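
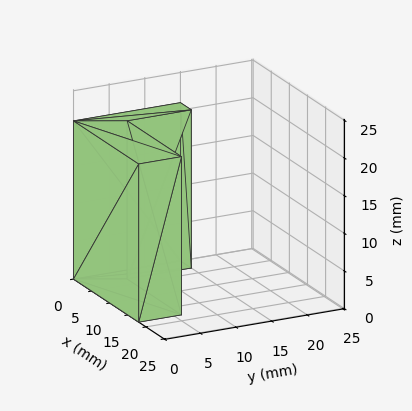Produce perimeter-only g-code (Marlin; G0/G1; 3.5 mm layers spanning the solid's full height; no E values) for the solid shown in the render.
Reading the render: the shape is an L-shaped prism: outer 18 × 15 mm, arm thicknesses ≈ 6 mm (horizontal) and 3 mm (vertical), extruded 21 mm in z (dimensions read to the nearest mm from the axis ticks). For the g-code, the solid's height is divided into equal slices at the stated Δz and each level perimeter traced with G1 moves after a G0 lift.

; perimeter-only toolpath
G21 ; units = mm
G90 ; absolute positioning
G28 ; home
; layer 1
G0 Z3.5
G0 X0.0 Y0.0
G1 X18.0 Y0.0
G1 X18.0 Y6.0
G1 X3.0 Y6.0
G1 X3.0 Y15.0
G1 X0.0 Y15.0
G1 X0.0 Y0.0
; layer 2
G0 Z7.0
G0 X0.0 Y0.0
G1 X18.0 Y0.0
G1 X18.0 Y6.0
G1 X3.0 Y6.0
G1 X3.0 Y15.0
G1 X0.0 Y15.0
G1 X0.0 Y0.0
; layer 3
G0 Z10.5
G0 X0.0 Y0.0
G1 X18.0 Y0.0
G1 X18.0 Y6.0
G1 X3.0 Y6.0
G1 X3.0 Y15.0
G1 X0.0 Y15.0
G1 X0.0 Y0.0
; layer 4
G0 Z14.0
G0 X0.0 Y0.0
G1 X18.0 Y0.0
G1 X18.0 Y6.0
G1 X3.0 Y6.0
G1 X3.0 Y15.0
G1 X0.0 Y15.0
G1 X0.0 Y0.0
; layer 5
G0 Z17.5
G0 X0.0 Y0.0
G1 X18.0 Y0.0
G1 X18.0 Y6.0
G1 X3.0 Y6.0
G1 X3.0 Y15.0
G1 X0.0 Y15.0
G1 X0.0 Y0.0
; layer 6
G0 Z21.0
G0 X0.0 Y0.0
G1 X18.0 Y0.0
G1 X18.0 Y6.0
G1 X3.0 Y6.0
G1 X3.0 Y15.0
G1 X0.0 Y15.0
G1 X0.0 Y0.0
M2 ; end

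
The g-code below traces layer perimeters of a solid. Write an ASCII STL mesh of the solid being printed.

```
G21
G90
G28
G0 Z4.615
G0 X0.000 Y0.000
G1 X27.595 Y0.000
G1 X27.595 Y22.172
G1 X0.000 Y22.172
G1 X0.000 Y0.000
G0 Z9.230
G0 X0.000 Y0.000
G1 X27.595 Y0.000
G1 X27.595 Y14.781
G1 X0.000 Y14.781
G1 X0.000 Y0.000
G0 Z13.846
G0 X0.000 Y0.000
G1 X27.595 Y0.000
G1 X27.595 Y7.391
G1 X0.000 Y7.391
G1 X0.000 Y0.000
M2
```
solid part
  facet normal 0.0000 0.0000 -1.0000
    outer loop
      vertex 27.595 29.562 0.000
      vertex 27.595 0.000 0.000
      vertex 0.000 0.000 0.000
    endloop
  endfacet
  facet normal 0.0000 0.0000 -1.0000
    outer loop
      vertex 0.000 29.562 0.000
      vertex 27.595 29.562 0.000
      vertex 0.000 0.000 0.000
    endloop
  endfacet
  facet normal 0.0000 -1.0000 0.0000
    outer loop
      vertex 0.000 0.000 0.000
      vertex 27.595 0.000 0.000
      vertex 27.595 0.000 18.461
    endloop
  endfacet
  facet normal 0.0000 -1.0000 0.0000
    outer loop
      vertex 0.000 0.000 0.000
      vertex 27.595 0.000 18.461
      vertex 0.000 0.000 18.461
    endloop
  endfacet
  facet normal 0.0000 0.5297 0.8482
    outer loop
      vertex 0.000 0.000 18.461
      vertex 27.595 0.000 18.461
      vertex 27.595 29.562 0.000
    endloop
  endfacet
  facet normal 0.0000 0.5297 0.8482
    outer loop
      vertex 0.000 0.000 18.461
      vertex 27.595 29.562 0.000
      vertex 0.000 29.562 0.000
    endloop
  endfacet
  facet normal -1.0000 0.0000 0.0000
    outer loop
      vertex 0.000 0.000 18.461
      vertex 0.000 29.562 0.000
      vertex 0.000 0.000 0.000
    endloop
  endfacet
  facet normal 1.0000 0.0000 0.0000
    outer loop
      vertex 27.595 0.000 0.000
      vertex 27.595 29.562 0.000
      vertex 27.595 0.000 18.461
    endloop
  endfacet
endsolid part

The G0 Z moves step by Δz≈4.615 mm. The G1 loops shrink linearly with z, so the solid tapers from its base footprint up to z≈18.5. Closing with a flat bottom cap and the tapered top and triangulating gives 8 facets — a wedge (ramp): 27.6 × 29.6 mm base, rising to 18.5 mm along the y=0 edge and sloping linearly to z=0 at y=29.6.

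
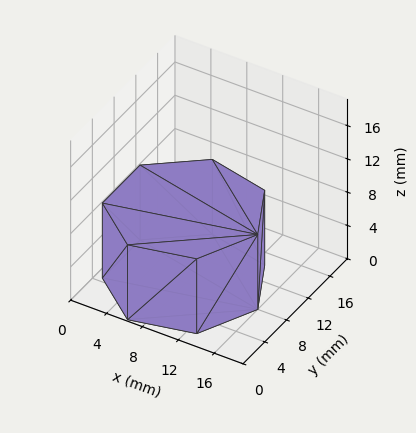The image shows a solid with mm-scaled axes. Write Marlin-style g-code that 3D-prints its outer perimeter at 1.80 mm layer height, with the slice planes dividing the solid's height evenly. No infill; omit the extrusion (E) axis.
Reading the render: the shape is a regular 7-sided prism (a cylinder approximated with 7 flat sides), circumscribed radius ≈ 8 mm, height ≈ 9 mm (dimensions read to the nearest mm from the axis ticks). For the g-code, the solid's height is divided into equal slices at the stated Δz and each level perimeter traced with G1 moves after a G0 lift.

; perimeter-only toolpath
G21 ; units = mm
G90 ; absolute positioning
G28 ; home
; layer 1
G0 Z1.80
G0 X16.00 Y8.00
G1 X12.99 Y14.25
G1 X6.22 Y15.80
G1 X0.79 Y11.47
G1 X0.79 Y4.53
G1 X6.22 Y0.20
G1 X12.99 Y1.75
G1 X16.00 Y8.00
; layer 2
G0 Z3.60
G0 X16.00 Y8.00
G1 X12.99 Y14.25
G1 X6.22 Y15.80
G1 X0.79 Y11.47
G1 X0.79 Y4.53
G1 X6.22 Y0.20
G1 X12.99 Y1.75
G1 X16.00 Y8.00
; layer 3
G0 Z5.40
G0 X16.00 Y8.00
G1 X12.99 Y14.25
G1 X6.22 Y15.80
G1 X0.79 Y11.47
G1 X0.79 Y4.53
G1 X6.22 Y0.20
G1 X12.99 Y1.75
G1 X16.00 Y8.00
; layer 4
G0 Z7.20
G0 X16.00 Y8.00
G1 X12.99 Y14.25
G1 X6.22 Y15.80
G1 X0.79 Y11.47
G1 X0.79 Y4.53
G1 X6.22 Y0.20
G1 X12.99 Y1.75
G1 X16.00 Y8.00
; layer 5
G0 Z9.00
G0 X16.00 Y8.00
G1 X12.99 Y14.25
G1 X6.22 Y15.80
G1 X0.79 Y11.47
G1 X0.79 Y4.53
G1 X6.22 Y0.20
G1 X12.99 Y1.75
G1 X16.00 Y8.00
M2 ; end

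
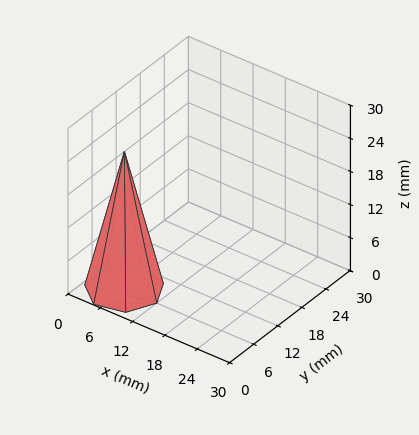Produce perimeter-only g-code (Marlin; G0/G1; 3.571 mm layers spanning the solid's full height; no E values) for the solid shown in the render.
Reading the render: the shape is a regular 7-sided pyramid, base circumscribed radius ≈ 6 mm, apex at z ≈ 25 mm (dimensions read to the nearest mm from the axis ticks). For the g-code, the solid's height is divided into equal slices at the stated Δz and each level perimeter traced with G1 moves after a G0 lift.

; perimeter-only toolpath
G21 ; units = mm
G90 ; absolute positioning
G28 ; home
; layer 1
G0 Z3.571
G0 X11.143 Y6.000
G1 X9.207 Y10.021
G1 X4.856 Y11.014
G1 X1.366 Y8.231
G1 X1.366 Y3.769
G1 X4.856 Y0.986
G1 X9.207 Y1.979
G1 X11.143 Y6.000
; layer 2
G0 Z7.143
G0 X10.286 Y6.000
G1 X8.672 Y9.351
G1 X5.046 Y10.179
G1 X2.139 Y7.859
G1 X2.139 Y4.141
G1 X5.046 Y1.821
G1 X8.672 Y2.649
G1 X10.286 Y6.000
; layer 3
G0 Z10.714
G0 X9.429 Y6.000
G1 X8.138 Y8.681
G1 X5.237 Y9.343
G1 X2.911 Y7.487
G1 X2.911 Y4.513
G1 X5.237 Y2.657
G1 X8.138 Y3.319
G1 X9.429 Y6.000
; layer 4
G0 Z14.286
G0 X8.571 Y6.000
G1 X7.603 Y8.010
G1 X5.428 Y8.507
G1 X3.683 Y7.116
G1 X3.683 Y4.884
G1 X5.428 Y3.493
G1 X7.603 Y3.990
G1 X8.571 Y6.000
; layer 5
G0 Z17.857
G0 X7.714 Y6.000
G1 X7.069 Y7.340
G1 X5.619 Y7.671
G1 X4.455 Y6.744
G1 X4.455 Y5.256
G1 X5.619 Y4.329
G1 X7.069 Y4.660
G1 X7.714 Y6.000
; layer 6
G0 Z21.429
G0 X6.857 Y6.000
G1 X6.534 Y6.670
G1 X5.809 Y6.836
G1 X5.228 Y6.372
G1 X5.228 Y5.628
G1 X5.809 Y5.164
G1 X6.534 Y5.330
G1 X6.857 Y6.000
M2 ; end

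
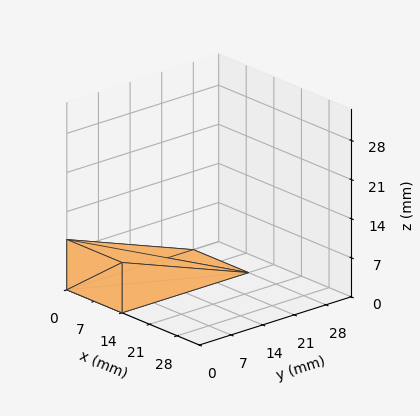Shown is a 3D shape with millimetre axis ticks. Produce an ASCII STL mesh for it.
Reading the render: the shape is a wedge (ramp): 14 × 28 mm base, rising to 9 mm along the y=0 edge and sloping linearly to z=0 at y=28 (dimensions read to the nearest mm from the axis ticks). For the STL, each face is triangulated and given an outward normal.

solid part
  facet normal 0.0000 0.0000 -1.0000
    outer loop
      vertex 14.000 28.000 0.000
      vertex 14.000 0.000 0.000
      vertex 0.000 0.000 0.000
    endloop
  endfacet
  facet normal 0.0000 0.0000 -1.0000
    outer loop
      vertex 0.000 28.000 0.000
      vertex 14.000 28.000 0.000
      vertex 0.000 0.000 0.000
    endloop
  endfacet
  facet normal 0.0000 -1.0000 0.0000
    outer loop
      vertex 0.000 0.000 0.000
      vertex 14.000 0.000 0.000
      vertex 14.000 0.000 9.000
    endloop
  endfacet
  facet normal 0.0000 -1.0000 0.0000
    outer loop
      vertex 0.000 0.000 0.000
      vertex 14.000 0.000 9.000
      vertex 0.000 0.000 9.000
    endloop
  endfacet
  facet normal 0.0000 0.3060 0.9520
    outer loop
      vertex 0.000 0.000 9.000
      vertex 14.000 0.000 9.000
      vertex 14.000 28.000 0.000
    endloop
  endfacet
  facet normal 0.0000 0.3060 0.9520
    outer loop
      vertex 0.000 0.000 9.000
      vertex 14.000 28.000 0.000
      vertex 0.000 28.000 0.000
    endloop
  endfacet
  facet normal -1.0000 0.0000 0.0000
    outer loop
      vertex 0.000 0.000 9.000
      vertex 0.000 28.000 0.000
      vertex 0.000 0.000 0.000
    endloop
  endfacet
  facet normal 1.0000 0.0000 0.0000
    outer loop
      vertex 14.000 0.000 0.000
      vertex 14.000 28.000 0.000
      vertex 14.000 0.000 9.000
    endloop
  endfacet
endsolid part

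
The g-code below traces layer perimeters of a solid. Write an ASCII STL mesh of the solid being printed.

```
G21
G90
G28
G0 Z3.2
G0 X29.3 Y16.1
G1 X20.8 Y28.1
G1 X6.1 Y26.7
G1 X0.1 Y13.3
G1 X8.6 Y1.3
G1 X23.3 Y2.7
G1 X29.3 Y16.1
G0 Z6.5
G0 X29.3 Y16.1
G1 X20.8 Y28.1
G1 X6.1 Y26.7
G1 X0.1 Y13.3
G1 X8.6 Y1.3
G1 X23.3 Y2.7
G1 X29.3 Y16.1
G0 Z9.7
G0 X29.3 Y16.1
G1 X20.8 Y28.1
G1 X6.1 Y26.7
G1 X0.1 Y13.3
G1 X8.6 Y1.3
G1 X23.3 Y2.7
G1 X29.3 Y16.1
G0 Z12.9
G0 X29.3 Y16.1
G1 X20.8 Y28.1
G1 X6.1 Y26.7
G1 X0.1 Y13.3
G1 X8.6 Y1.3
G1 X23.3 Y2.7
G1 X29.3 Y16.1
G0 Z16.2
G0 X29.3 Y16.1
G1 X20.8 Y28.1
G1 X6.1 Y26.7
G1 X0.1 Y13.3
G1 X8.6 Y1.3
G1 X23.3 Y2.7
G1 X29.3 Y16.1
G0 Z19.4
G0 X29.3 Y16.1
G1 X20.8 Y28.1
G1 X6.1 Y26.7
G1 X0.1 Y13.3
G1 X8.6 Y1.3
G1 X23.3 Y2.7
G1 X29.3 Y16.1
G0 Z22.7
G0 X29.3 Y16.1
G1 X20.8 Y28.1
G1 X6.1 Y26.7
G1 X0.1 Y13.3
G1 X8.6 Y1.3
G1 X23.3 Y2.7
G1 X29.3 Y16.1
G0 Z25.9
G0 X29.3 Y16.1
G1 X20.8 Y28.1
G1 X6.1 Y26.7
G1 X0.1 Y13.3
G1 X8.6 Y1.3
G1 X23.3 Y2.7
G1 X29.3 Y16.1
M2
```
solid part
  facet normal 0.0000 0.0000 -1.0000
    outer loop
      vertex 6.1 26.7 0.0
      vertex 20.8 28.1 0.0
      vertex 29.3 16.1 0.0
    endloop
  endfacet
  facet normal 0.0000 0.0000 -1.0000
    outer loop
      vertex 0.1 13.3 0.0
      vertex 6.1 26.7 0.0
      vertex 29.3 16.1 0.0
    endloop
  endfacet
  facet normal 0.0000 0.0000 -1.0000
    outer loop
      vertex 8.6 1.3 0.0
      vertex 0.1 13.3 0.0
      vertex 29.3 16.1 0.0
    endloop
  endfacet
  facet normal 0.0000 0.0000 -1.0000
    outer loop
      vertex 23.3 2.7 0.0
      vertex 8.6 1.3 0.0
      vertex 29.3 16.1 0.0
    endloop
  endfacet
  facet normal 0.0000 0.0000 1.0000
    outer loop
      vertex 29.3 16.1 25.9
      vertex 20.8 28.1 25.9
      vertex 6.1 26.7 25.9
    endloop
  endfacet
  facet normal 0.0000 0.0000 1.0000
    outer loop
      vertex 29.3 16.1 25.9
      vertex 6.1 26.7 25.9
      vertex 0.1 13.3 25.9
    endloop
  endfacet
  facet normal 0.0000 0.0000 1.0000
    outer loop
      vertex 29.3 16.1 25.9
      vertex 0.1 13.3 25.9
      vertex 8.6 1.3 25.9
    endloop
  endfacet
  facet normal 0.0000 0.0000 1.0000
    outer loop
      vertex 29.3 16.1 25.9
      vertex 8.6 1.3 25.9
      vertex 23.3 2.7 25.9
    endloop
  endfacet
  facet normal 0.8160 0.5780 0.0000
    outer loop
      vertex 29.3 16.1 0.0
      vertex 20.8 28.1 0.0
      vertex 20.8 28.1 25.9
    endloop
  endfacet
  facet normal 0.8160 0.5780 0.0000
    outer loop
      vertex 29.3 16.1 0.0
      vertex 20.8 28.1 25.9
      vertex 29.3 16.1 25.9
    endloop
  endfacet
  facet normal -0.0948 0.9955 0.0000
    outer loop
      vertex 20.8 28.1 0.0
      vertex 6.1 26.7 0.0
      vertex 6.1 26.7 25.9
    endloop
  endfacet
  facet normal -0.0948 0.9955 0.0000
    outer loop
      vertex 20.8 28.1 0.0
      vertex 6.1 26.7 25.9
      vertex 20.8 28.1 25.9
    endloop
  endfacet
  facet normal -0.9127 0.4087 0.0000
    outer loop
      vertex 6.1 26.7 0.0
      vertex 0.1 13.3 0.0
      vertex 0.1 13.3 25.9
    endloop
  endfacet
  facet normal -0.9127 0.4087 0.0000
    outer loop
      vertex 6.1 26.7 0.0
      vertex 0.1 13.3 25.9
      vertex 6.1 26.7 25.9
    endloop
  endfacet
  facet normal -0.8160 -0.5780 0.0000
    outer loop
      vertex 0.1 13.3 0.0
      vertex 8.6 1.3 0.0
      vertex 8.6 1.3 25.9
    endloop
  endfacet
  facet normal -0.8160 -0.5780 0.0000
    outer loop
      vertex 0.1 13.3 0.0
      vertex 8.6 1.3 25.9
      vertex 0.1 13.3 25.9
    endloop
  endfacet
  facet normal 0.0948 -0.9955 0.0000
    outer loop
      vertex 8.6 1.3 0.0
      vertex 23.3 2.7 0.0
      vertex 23.3 2.7 25.9
    endloop
  endfacet
  facet normal 0.0948 -0.9955 0.0000
    outer loop
      vertex 8.6 1.3 0.0
      vertex 23.3 2.7 25.9
      vertex 8.6 1.3 25.9
    endloop
  endfacet
  facet normal 0.9127 -0.4087 0.0000
    outer loop
      vertex 23.3 2.7 0.0
      vertex 29.3 16.1 0.0
      vertex 29.3 16.1 25.9
    endloop
  endfacet
  facet normal 0.9127 -0.4087 0.0000
    outer loop
      vertex 23.3 2.7 0.0
      vertex 29.3 16.1 25.9
      vertex 23.3 2.7 25.9
    endloop
  endfacet
endsolid part

The G0 Z moves step by Δz≈3.2 mm. Every layer's G1 loop is the same polygon, so the solid is a straight extrusion of it from z=0 to z≈25.9. Closing with flat bottom and top caps and triangulating gives 20 facets — a regular 6-sided prism (a cylinder approximated with 6 flat sides), circumscribed radius ≈ 14.7 mm, height ≈ 25.9 mm.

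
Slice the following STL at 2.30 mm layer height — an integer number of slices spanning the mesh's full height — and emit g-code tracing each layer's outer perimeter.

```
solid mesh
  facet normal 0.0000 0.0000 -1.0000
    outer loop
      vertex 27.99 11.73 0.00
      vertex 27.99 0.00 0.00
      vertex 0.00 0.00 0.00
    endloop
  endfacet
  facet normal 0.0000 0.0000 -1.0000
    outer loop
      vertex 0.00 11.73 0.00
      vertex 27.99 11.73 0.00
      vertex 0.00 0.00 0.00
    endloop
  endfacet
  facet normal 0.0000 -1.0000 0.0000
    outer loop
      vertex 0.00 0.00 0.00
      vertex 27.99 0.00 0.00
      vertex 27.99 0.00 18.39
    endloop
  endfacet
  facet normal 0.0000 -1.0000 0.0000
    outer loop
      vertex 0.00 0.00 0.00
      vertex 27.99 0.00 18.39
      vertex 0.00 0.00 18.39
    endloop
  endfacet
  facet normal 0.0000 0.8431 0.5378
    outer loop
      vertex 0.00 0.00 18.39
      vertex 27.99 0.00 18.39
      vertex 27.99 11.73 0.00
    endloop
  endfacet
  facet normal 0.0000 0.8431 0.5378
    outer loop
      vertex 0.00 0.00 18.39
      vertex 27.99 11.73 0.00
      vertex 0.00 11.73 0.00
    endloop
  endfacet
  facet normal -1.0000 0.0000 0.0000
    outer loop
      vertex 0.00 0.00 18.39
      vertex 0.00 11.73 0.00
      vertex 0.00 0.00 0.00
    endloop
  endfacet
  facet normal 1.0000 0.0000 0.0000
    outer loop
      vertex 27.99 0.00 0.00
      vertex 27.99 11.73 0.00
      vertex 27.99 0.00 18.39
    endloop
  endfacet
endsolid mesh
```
; perimeter-only toolpath
G21 ; units = mm
G90 ; absolute positioning
G28 ; home
; layer 1
G0 Z2.30
G0 X0.00 Y0.00
G1 X27.99 Y0.00
G1 X27.99 Y10.26
G1 X0.00 Y10.26
G1 X0.00 Y0.00
; layer 2
G0 Z4.60
G0 X0.00 Y0.00
G1 X27.99 Y0.00
G1 X27.99 Y8.80
G1 X0.00 Y8.80
G1 X0.00 Y0.00
; layer 3
G0 Z6.90
G0 X0.00 Y0.00
G1 X27.99 Y0.00
G1 X27.99 Y7.33
G1 X0.00 Y7.33
G1 X0.00 Y0.00
; layer 4
G0 Z9.20
G0 X0.00 Y0.00
G1 X27.99 Y0.00
G1 X27.99 Y5.87
G1 X0.00 Y5.87
G1 X0.00 Y0.00
; layer 5
G0 Z11.49
G0 X0.00 Y0.00
G1 X27.99 Y0.00
G1 X27.99 Y4.40
G1 X0.00 Y4.40
G1 X0.00 Y0.00
; layer 6
G0 Z13.79
G0 X0.00 Y0.00
G1 X27.99 Y0.00
G1 X27.99 Y2.93
G1 X0.00 Y2.93
G1 X0.00 Y0.00
; layer 7
G0 Z16.09
G0 X0.00 Y0.00
G1 X27.99 Y0.00
G1 X27.99 Y1.47
G1 X0.00 Y1.47
G1 X0.00 Y0.00
M2 ; end

The solid is a wedge (ramp): 28 × 11.7 mm base, rising to 18.4 mm along the y=0 edge and sloping linearly to z=0 at y=11.7. Slicing at Δz = 2.30 mm — 8 equal slices spanning the solid's height, so layer i sits at z = i·h/8 — gives 7 non-empty perimeters. Each is a 4-segment closed polygon; G0 lifts to the layer z and rapids to the start vertex, then G1 traces the edges. The cross-section shrinks linearly with z (the slice at the apex is degenerate and omitted).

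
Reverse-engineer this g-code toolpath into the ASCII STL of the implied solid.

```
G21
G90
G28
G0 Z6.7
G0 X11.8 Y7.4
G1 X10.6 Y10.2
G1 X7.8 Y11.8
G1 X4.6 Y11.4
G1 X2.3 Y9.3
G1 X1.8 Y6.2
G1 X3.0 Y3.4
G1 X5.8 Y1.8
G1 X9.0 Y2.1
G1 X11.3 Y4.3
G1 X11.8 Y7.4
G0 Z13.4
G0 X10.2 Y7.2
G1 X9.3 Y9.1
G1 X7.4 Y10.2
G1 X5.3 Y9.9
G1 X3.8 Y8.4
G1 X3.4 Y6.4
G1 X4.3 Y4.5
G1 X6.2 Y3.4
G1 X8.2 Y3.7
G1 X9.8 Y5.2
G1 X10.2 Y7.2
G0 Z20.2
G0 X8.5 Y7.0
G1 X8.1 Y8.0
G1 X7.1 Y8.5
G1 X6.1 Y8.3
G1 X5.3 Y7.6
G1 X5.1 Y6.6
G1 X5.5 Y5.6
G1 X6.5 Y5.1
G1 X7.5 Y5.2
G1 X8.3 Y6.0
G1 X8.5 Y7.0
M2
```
solid part
  facet normal 0.0000 0.0000 -1.0000
    outer loop
      vertex 8.1 13.5 0.0
      vertex 11.8 11.4 0.0
      vertex 13.5 7.6 0.0
    endloop
  endfacet
  facet normal 0.0000 0.0000 -1.0000
    outer loop
      vertex 3.9 13.0 0.0
      vertex 8.1 13.5 0.0
      vertex 13.5 7.6 0.0
    endloop
  endfacet
  facet normal 0.0000 0.0000 -1.0000
    outer loop
      vertex 0.8 10.1 0.0
      vertex 3.9 13.0 0.0
      vertex 13.5 7.6 0.0
    endloop
  endfacet
  facet normal 0.0000 0.0000 -1.0000
    outer loop
      vertex 0.1 6.0 0.0
      vertex 0.8 10.1 0.0
      vertex 13.5 7.6 0.0
    endloop
  endfacet
  facet normal 0.0000 0.0000 -1.0000
    outer loop
      vertex 1.8 2.2 0.0
      vertex 0.1 6.0 0.0
      vertex 13.5 7.6 0.0
    endloop
  endfacet
  facet normal 0.0000 0.0000 -1.0000
    outer loop
      vertex 5.5 0.1 0.0
      vertex 1.8 2.2 0.0
      vertex 13.5 7.6 0.0
    endloop
  endfacet
  facet normal 0.0000 0.0000 -1.0000
    outer loop
      vertex 9.7 0.6 0.0
      vertex 5.5 0.1 0.0
      vertex 13.5 7.6 0.0
    endloop
  endfacet
  facet normal 0.0000 0.0000 -1.0000
    outer loop
      vertex 12.8 3.5 0.0
      vertex 9.7 0.6 0.0
      vertex 13.5 7.6 0.0
    endloop
  endfacet
  facet normal 0.8877 0.3971 0.2329
    outer loop
      vertex 13.5 7.6 0.0
      vertex 11.8 11.4 0.0
      vertex 6.8 6.8 26.9
    endloop
  endfacet
  facet normal 0.4799 0.8456 0.2338
    outer loop
      vertex 11.8 11.4 0.0
      vertex 8.1 13.5 0.0
      vertex 6.8 6.8 26.9
    endloop
  endfacet
  facet normal -0.1149 0.9652 0.2349
    outer loop
      vertex 8.1 13.5 0.0
      vertex 3.9 13.0 0.0
      vertex 6.8 6.8 26.9
    endloop
  endfacet
  facet normal -0.6640 0.7098 0.2352
    outer loop
      vertex 3.9 13.0 0.0
      vertex 0.8 10.1 0.0
      vertex 6.8 6.8 26.9
    endloop
  endfacet
  facet normal -0.9584 0.1636 0.2338
    outer loop
      vertex 0.8 10.1 0.0
      vertex 0.1 6.0 0.0
      vertex 6.8 6.8 26.9
    endloop
  endfacet
  facet normal -0.8877 -0.3971 0.2329
    outer loop
      vertex 0.1 6.0 0.0
      vertex 1.8 2.2 0.0
      vertex 6.8 6.8 26.9
    endloop
  endfacet
  facet normal -0.4799 -0.8456 0.2338
    outer loop
      vertex 1.8 2.2 0.0
      vertex 5.5 0.1 0.0
      vertex 6.8 6.8 26.9
    endloop
  endfacet
  facet normal 0.1149 -0.9652 0.2349
    outer loop
      vertex 5.5 0.1 0.0
      vertex 9.7 0.6 0.0
      vertex 6.8 6.8 26.9
    endloop
  endfacet
  facet normal 0.6640 -0.7098 0.2352
    outer loop
      vertex 9.7 0.6 0.0
      vertex 12.8 3.5 0.0
      vertex 6.8 6.8 26.9
    endloop
  endfacet
  facet normal 0.9584 -0.1636 0.2338
    outer loop
      vertex 12.8 3.5 0.0
      vertex 13.5 7.6 0.0
      vertex 6.8 6.8 26.9
    endloop
  endfacet
endsolid part

The G0 Z moves step by Δz≈6.7 mm. The G1 loops shrink linearly with z, so the solid tapers from its base footprint up to z≈26.9. Closing with a flat bottom cap and the tapered top and triangulating gives 18 facets — a regular 10-sided pyramid, base circumscribed radius ≈ 6.8 mm, apex at z ≈ 26.9 mm.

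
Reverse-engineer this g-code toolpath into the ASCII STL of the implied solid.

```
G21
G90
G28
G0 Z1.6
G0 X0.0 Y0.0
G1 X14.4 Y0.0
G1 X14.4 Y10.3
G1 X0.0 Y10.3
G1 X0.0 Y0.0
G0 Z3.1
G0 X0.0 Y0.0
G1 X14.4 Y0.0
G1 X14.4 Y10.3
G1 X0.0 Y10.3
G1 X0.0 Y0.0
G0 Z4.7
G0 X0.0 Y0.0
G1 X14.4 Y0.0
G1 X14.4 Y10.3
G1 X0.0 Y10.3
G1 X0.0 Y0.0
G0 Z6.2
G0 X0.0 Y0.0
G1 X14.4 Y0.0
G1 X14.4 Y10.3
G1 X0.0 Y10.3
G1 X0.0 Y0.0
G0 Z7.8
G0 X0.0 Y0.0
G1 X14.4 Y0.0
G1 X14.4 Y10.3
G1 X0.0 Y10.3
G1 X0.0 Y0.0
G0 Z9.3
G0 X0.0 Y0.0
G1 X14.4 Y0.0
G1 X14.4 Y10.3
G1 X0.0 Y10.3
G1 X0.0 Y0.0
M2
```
solid part
  facet normal 0.0000 0.0000 -1.0000
    outer loop
      vertex 14.4 10.3 0.0
      vertex 14.4 0.0 0.0
      vertex 0.0 0.0 0.0
    endloop
  endfacet
  facet normal 0.0000 0.0000 -1.0000
    outer loop
      vertex 0.0 10.3 0.0
      vertex 14.4 10.3 0.0
      vertex 0.0 0.0 0.0
    endloop
  endfacet
  facet normal 0.0000 0.0000 1.0000
    outer loop
      vertex 0.0 0.0 9.3
      vertex 14.4 0.0 9.3
      vertex 14.4 10.3 9.3
    endloop
  endfacet
  facet normal 0.0000 0.0000 1.0000
    outer loop
      vertex 0.0 0.0 9.3
      vertex 14.4 10.3 9.3
      vertex 0.0 10.3 9.3
    endloop
  endfacet
  facet normal 0.0000 -1.0000 0.0000
    outer loop
      vertex 0.0 0.0 0.0
      vertex 14.4 0.0 0.0
      vertex 14.4 0.0 9.3
    endloop
  endfacet
  facet normal 0.0000 -1.0000 0.0000
    outer loop
      vertex 0.0 0.0 0.0
      vertex 14.4 0.0 9.3
      vertex 0.0 0.0 9.3
    endloop
  endfacet
  facet normal 0.0000 1.0000 0.0000
    outer loop
      vertex 14.4 10.3 9.3
      vertex 14.4 10.3 0.0
      vertex 0.0 10.3 0.0
    endloop
  endfacet
  facet normal 0.0000 1.0000 0.0000
    outer loop
      vertex 0.0 10.3 9.3
      vertex 14.4 10.3 9.3
      vertex 0.0 10.3 0.0
    endloop
  endfacet
  facet normal -1.0000 0.0000 0.0000
    outer loop
      vertex 0.0 10.3 9.3
      vertex 0.0 10.3 0.0
      vertex 0.0 0.0 0.0
    endloop
  endfacet
  facet normal -1.0000 0.0000 0.0000
    outer loop
      vertex 0.0 0.0 9.3
      vertex 0.0 10.3 9.3
      vertex 0.0 0.0 0.0
    endloop
  endfacet
  facet normal 1.0000 0.0000 0.0000
    outer loop
      vertex 14.4 0.0 0.0
      vertex 14.4 10.3 0.0
      vertex 14.4 10.3 9.3
    endloop
  endfacet
  facet normal 1.0000 0.0000 0.0000
    outer loop
      vertex 14.4 0.0 0.0
      vertex 14.4 10.3 9.3
      vertex 14.4 0.0 9.3
    endloop
  endfacet
endsolid part

The G0 Z moves step by Δz≈1.6 mm. Every layer's G1 loop is the same polygon, so the solid is a straight extrusion of it from z=0 to z≈9.3. Closing with flat bottom and top caps and triangulating gives 12 facets — a rectangular box, roughly 14.4 × 10.3 mm footprint and 9.3 mm tall.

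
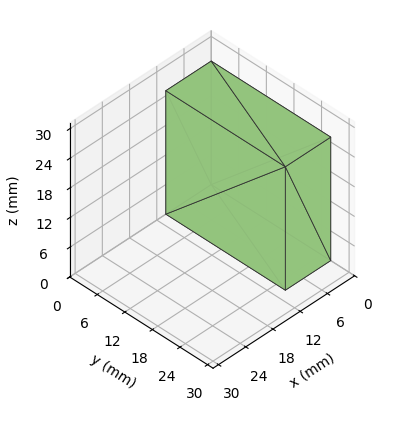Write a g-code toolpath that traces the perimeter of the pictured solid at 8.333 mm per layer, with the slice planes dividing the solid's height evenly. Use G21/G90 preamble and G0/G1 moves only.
Reading the render: the shape is a rectangular box, roughly 10 × 26 mm footprint and 25 mm tall (dimensions read to the nearest mm from the axis ticks). For the g-code, the solid's height is divided into equal slices at the stated Δz and each level perimeter traced with G1 moves after a G0 lift.

; perimeter-only toolpath
G21 ; units = mm
G90 ; absolute positioning
G28 ; home
; layer 1
G0 Z8.333
G0 X0.000 Y0.000
G1 X10.000 Y0.000
G1 X10.000 Y26.000
G1 X0.000 Y26.000
G1 X0.000 Y0.000
; layer 2
G0 Z16.667
G0 X0.000 Y0.000
G1 X10.000 Y0.000
G1 X10.000 Y26.000
G1 X0.000 Y26.000
G1 X0.000 Y0.000
; layer 3
G0 Z25.000
G0 X0.000 Y0.000
G1 X10.000 Y0.000
G1 X10.000 Y26.000
G1 X0.000 Y26.000
G1 X0.000 Y0.000
M2 ; end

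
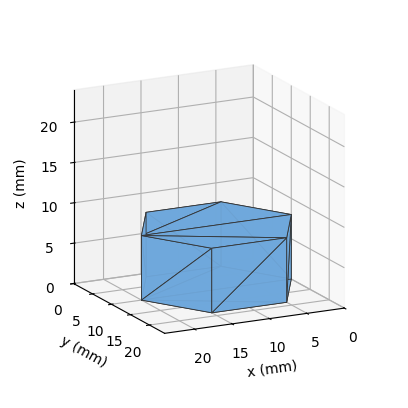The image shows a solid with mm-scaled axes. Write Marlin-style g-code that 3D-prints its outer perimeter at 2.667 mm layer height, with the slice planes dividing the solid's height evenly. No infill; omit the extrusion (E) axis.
Reading the render: the shape is a regular 6-sided prism (a cylinder approximated with 6 flat sides), circumscribed radius ≈ 10 mm, height ≈ 8 mm (dimensions read to the nearest mm from the axis ticks). For the g-code, the solid's height is divided into equal slices at the stated Δz and each level perimeter traced with G1 moves after a G0 lift.

; perimeter-only toolpath
G21 ; units = mm
G90 ; absolute positioning
G28 ; home
; layer 1
G0 Z2.667
G0 X20.000 Y10.000
G1 X15.000 Y18.660
G1 X5.000 Y18.660
G1 X0.000 Y10.000
G1 X5.000 Y1.340
G1 X15.000 Y1.340
G1 X20.000 Y10.000
; layer 2
G0 Z5.333
G0 X20.000 Y10.000
G1 X15.000 Y18.660
G1 X5.000 Y18.660
G1 X0.000 Y10.000
G1 X5.000 Y1.340
G1 X15.000 Y1.340
G1 X20.000 Y10.000
; layer 3
G0 Z8.000
G0 X20.000 Y10.000
G1 X15.000 Y18.660
G1 X5.000 Y18.660
G1 X0.000 Y10.000
G1 X5.000 Y1.340
G1 X15.000 Y1.340
G1 X20.000 Y10.000
M2 ; end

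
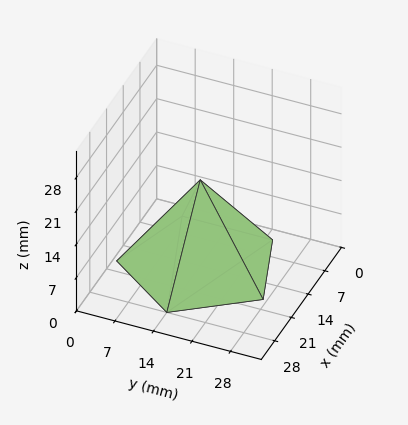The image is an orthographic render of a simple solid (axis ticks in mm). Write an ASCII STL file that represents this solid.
Reading the render: the shape is a regular 5-sided pyramid, base circumscribed radius ≈ 14 mm, apex at z ≈ 18 mm (dimensions read to the nearest mm from the axis ticks). For the STL, each face is triangulated and given an outward normal.

solid part
  facet normal 0.0000 0.0000 -1.0000
    outer loop
      vertex 2.67 22.23 0.00
      vertex 18.33 27.31 0.00
      vertex 28.00 14.00 0.00
    endloop
  endfacet
  facet normal 0.0000 0.0000 -1.0000
    outer loop
      vertex 2.67 5.77 0.00
      vertex 2.67 22.23 0.00
      vertex 28.00 14.00 0.00
    endloop
  endfacet
  facet normal 0.0000 0.0000 -1.0000
    outer loop
      vertex 18.33 0.69 0.00
      vertex 2.67 5.77 0.00
      vertex 28.00 14.00 0.00
    endloop
  endfacet
  facet normal 0.6847 0.4975 0.5326
    outer loop
      vertex 28.00 14.00 0.00
      vertex 18.33 27.31 0.00
      vertex 14.00 14.00 18.00
    endloop
  endfacet
  facet normal -0.2612 0.8051 0.5325
    outer loop
      vertex 18.33 27.31 0.00
      vertex 2.67 22.23 0.00
      vertex 14.00 14.00 18.00
    endloop
  endfacet
  facet normal -0.8463 0.0000 0.5327
    outer loop
      vertex 2.67 22.23 0.00
      vertex 2.67 5.77 0.00
      vertex 14.00 14.00 18.00
    endloop
  endfacet
  facet normal -0.2612 -0.8051 0.5325
    outer loop
      vertex 2.67 5.77 0.00
      vertex 18.33 0.69 0.00
      vertex 14.00 14.00 18.00
    endloop
  endfacet
  facet normal 0.6847 -0.4975 0.5326
    outer loop
      vertex 18.33 0.69 0.00
      vertex 28.00 14.00 0.00
      vertex 14.00 14.00 18.00
    endloop
  endfacet
endsolid part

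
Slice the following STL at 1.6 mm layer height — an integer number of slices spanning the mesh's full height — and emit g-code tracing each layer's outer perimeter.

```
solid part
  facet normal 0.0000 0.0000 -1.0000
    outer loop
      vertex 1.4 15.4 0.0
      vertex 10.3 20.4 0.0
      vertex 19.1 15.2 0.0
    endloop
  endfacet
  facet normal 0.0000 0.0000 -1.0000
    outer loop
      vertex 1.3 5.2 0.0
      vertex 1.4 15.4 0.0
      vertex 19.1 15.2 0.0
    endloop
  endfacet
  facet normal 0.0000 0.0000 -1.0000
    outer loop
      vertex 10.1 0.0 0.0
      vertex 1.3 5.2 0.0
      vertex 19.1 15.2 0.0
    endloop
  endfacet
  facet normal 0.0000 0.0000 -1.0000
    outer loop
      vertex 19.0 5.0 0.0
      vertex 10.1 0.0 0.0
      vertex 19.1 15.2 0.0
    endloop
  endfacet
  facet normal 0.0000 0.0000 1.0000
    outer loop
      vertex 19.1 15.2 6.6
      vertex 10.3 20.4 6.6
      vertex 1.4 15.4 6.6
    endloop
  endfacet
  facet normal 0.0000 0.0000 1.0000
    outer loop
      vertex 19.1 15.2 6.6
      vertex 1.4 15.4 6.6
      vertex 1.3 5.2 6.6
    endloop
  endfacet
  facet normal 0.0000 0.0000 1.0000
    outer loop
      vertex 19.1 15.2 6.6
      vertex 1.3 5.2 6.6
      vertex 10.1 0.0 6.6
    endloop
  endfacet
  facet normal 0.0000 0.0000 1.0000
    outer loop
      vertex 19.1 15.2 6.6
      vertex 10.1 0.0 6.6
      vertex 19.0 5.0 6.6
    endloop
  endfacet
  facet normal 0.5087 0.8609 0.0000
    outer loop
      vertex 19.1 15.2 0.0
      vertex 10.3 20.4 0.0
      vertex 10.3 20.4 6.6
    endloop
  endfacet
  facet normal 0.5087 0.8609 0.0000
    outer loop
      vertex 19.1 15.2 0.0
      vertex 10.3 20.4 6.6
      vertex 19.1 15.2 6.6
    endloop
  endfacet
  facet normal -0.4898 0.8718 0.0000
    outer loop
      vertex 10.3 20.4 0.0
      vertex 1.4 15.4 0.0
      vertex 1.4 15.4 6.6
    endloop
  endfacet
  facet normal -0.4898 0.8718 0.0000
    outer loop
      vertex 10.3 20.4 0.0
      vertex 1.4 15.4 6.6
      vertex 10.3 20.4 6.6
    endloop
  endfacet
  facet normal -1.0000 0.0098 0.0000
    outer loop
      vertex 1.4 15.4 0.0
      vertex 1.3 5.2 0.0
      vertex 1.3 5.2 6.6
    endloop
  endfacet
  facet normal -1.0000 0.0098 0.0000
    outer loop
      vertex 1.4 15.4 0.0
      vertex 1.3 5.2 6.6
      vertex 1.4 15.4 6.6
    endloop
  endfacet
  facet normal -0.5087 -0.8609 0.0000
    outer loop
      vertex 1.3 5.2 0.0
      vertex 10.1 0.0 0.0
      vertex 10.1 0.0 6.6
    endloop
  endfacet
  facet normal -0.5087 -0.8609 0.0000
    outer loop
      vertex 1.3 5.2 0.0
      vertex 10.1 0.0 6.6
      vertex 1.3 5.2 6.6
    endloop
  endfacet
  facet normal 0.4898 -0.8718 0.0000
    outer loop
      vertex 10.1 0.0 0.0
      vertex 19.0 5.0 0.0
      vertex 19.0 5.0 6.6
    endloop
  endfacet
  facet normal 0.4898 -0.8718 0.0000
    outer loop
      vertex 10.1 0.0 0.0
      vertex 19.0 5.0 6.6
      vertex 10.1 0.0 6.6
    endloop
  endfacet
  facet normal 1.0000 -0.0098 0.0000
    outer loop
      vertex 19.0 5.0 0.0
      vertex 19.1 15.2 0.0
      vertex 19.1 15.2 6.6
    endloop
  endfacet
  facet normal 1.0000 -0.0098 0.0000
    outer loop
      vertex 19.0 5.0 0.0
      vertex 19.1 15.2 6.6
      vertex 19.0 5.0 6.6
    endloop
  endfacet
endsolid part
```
; perimeter-only toolpath
G21 ; units = mm
G90 ; absolute positioning
G28 ; home
; layer 1
G0 Z1.6
G0 X19.1 Y15.2
G1 X10.3 Y20.4
G1 X1.4 Y15.4
G1 X1.3 Y5.2
G1 X10.1 Y0.0
G1 X19.0 Y5.0
G1 X19.1 Y15.2
; layer 2
G0 Z3.3
G0 X19.1 Y15.2
G1 X10.3 Y20.4
G1 X1.4 Y15.4
G1 X1.3 Y5.2
G1 X10.1 Y0.0
G1 X19.0 Y5.0
G1 X19.1 Y15.2
; layer 3
G0 Z4.9
G0 X19.1 Y15.2
G1 X10.3 Y20.4
G1 X1.4 Y15.4
G1 X1.3 Y5.2
G1 X10.1 Y0.0
G1 X19.0 Y5.0
G1 X19.1 Y15.2
; layer 4
G0 Z6.6
G0 X19.1 Y15.2
G1 X10.3 Y20.4
G1 X1.4 Y15.4
G1 X1.3 Y5.2
G1 X10.1 Y0.0
G1 X19.0 Y5.0
G1 X19.1 Y15.2
M2 ; end

The solid is a regular 6-sided prism (a cylinder approximated with 6 flat sides), circumscribed radius ≈ 10.2 mm, height ≈ 6.6 mm. Slicing at Δz = 1.6 mm — 4 equal slices spanning the solid's height, so layer i sits at z = i·h/4 — gives 4 non-empty perimeters. Each is a 6-segment closed polygon; G0 lifts to the layer z and rapids to the start vertex, then G1 traces the edges.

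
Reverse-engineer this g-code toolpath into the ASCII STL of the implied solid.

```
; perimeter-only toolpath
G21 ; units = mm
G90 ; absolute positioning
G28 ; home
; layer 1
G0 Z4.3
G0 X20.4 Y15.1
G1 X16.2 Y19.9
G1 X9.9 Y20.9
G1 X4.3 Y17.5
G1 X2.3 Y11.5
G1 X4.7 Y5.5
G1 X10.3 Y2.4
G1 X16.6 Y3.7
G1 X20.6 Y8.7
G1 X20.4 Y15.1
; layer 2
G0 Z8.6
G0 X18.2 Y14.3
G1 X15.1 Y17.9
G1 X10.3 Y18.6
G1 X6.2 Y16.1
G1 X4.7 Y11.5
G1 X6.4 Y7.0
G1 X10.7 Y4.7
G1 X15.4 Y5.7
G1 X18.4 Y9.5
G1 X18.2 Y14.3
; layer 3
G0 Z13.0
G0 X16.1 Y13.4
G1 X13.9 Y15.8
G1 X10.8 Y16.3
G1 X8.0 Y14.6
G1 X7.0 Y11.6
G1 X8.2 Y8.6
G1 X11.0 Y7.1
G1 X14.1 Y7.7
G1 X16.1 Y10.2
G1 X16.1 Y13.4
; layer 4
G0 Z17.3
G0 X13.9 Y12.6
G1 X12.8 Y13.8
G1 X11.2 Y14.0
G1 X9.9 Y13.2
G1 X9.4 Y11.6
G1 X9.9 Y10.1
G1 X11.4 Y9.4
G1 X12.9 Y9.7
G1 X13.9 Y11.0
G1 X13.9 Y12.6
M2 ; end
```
solid part
  facet normal 0.0000 0.0000 -1.0000
    outer loop
      vertex 9.4 23.2 0.0
      vertex 17.3 22.0 0.0
      vertex 22.6 16.0 0.0
    endloop
  endfacet
  facet normal 0.0000 0.0000 -1.0000
    outer loop
      vertex 2.5 19.0 0.0
      vertex 9.4 23.2 0.0
      vertex 22.6 16.0 0.0
    endloop
  endfacet
  facet normal 0.0000 0.0000 -1.0000
    outer loop
      vertex 0.0 11.4 0.0
      vertex 2.5 19.0 0.0
      vertex 22.6 16.0 0.0
    endloop
  endfacet
  facet normal 0.0000 0.0000 -1.0000
    outer loop
      vertex 2.9 3.9 0.0
      vertex 0.0 11.4 0.0
      vertex 22.6 16.0 0.0
    endloop
  endfacet
  facet normal 0.0000 0.0000 -1.0000
    outer loop
      vertex 10.0 0.1 0.0
      vertex 2.9 3.9 0.0
      vertex 22.6 16.0 0.0
    endloop
  endfacet
  facet normal 0.0000 0.0000 -1.0000
    outer loop
      vertex 17.8 1.7 0.0
      vertex 10.0 0.1 0.0
      vertex 22.6 16.0 0.0
    endloop
  endfacet
  facet normal 0.0000 0.0000 -1.0000
    outer loop
      vertex 22.8 8.0 0.0
      vertex 17.8 1.7 0.0
      vertex 22.6 16.0 0.0
    endloop
  endfacet
  facet normal 0.6677 0.5898 0.4543
    outer loop
      vertex 22.6 16.0 0.0
      vertex 17.3 22.0 0.0
      vertex 11.7 11.7 21.6
    endloop
  endfacet
  facet normal 0.1338 0.8806 0.4546
    outer loop
      vertex 17.3 22.0 0.0
      vertex 9.4 23.2 0.0
      vertex 11.7 11.7 21.6
    endloop
  endfacet
  facet normal -0.4632 0.7609 0.4544
    outer loop
      vertex 9.4 23.2 0.0
      vertex 2.5 19.0 0.0
      vertex 11.7 11.7 21.6
    endloop
  endfacet
  facet normal -0.8462 0.2783 0.4545
    outer loop
      vertex 2.5 19.0 0.0
      vertex 0.0 11.4 0.0
      vertex 11.7 11.7 21.6
    endloop
  endfacet
  facet normal -0.8308 -0.3212 0.4545
    outer loop
      vertex 0.0 11.4 0.0
      vertex 2.9 3.9 0.0
      vertex 11.7 11.7 21.6
    endloop
  endfacet
  facet normal -0.4203 -0.7852 0.4548
    outer loop
      vertex 2.9 3.9 0.0
      vertex 10.0 0.1 0.0
      vertex 11.7 11.7 21.6
    endloop
  endfacet
  facet normal 0.1790 -0.8726 0.4545
    outer loop
      vertex 10.0 0.1 0.0
      vertex 17.8 1.7 0.0
      vertex 11.7 11.7 21.6
    endloop
  endfacet
  facet normal 0.6981 -0.5540 0.4536
    outer loop
      vertex 17.8 1.7 0.0
      vertex 22.8 8.0 0.0
      vertex 11.7 11.7 21.6
    endloop
  endfacet
  facet normal 0.8908 0.0223 0.4539
    outer loop
      vertex 22.8 8.0 0.0
      vertex 22.6 16.0 0.0
      vertex 11.7 11.7 21.6
    endloop
  endfacet
endsolid part

The G0 Z moves step by Δz≈4.3 mm. The G1 loops shrink linearly with z, so the solid tapers from its base footprint up to z≈21.6. Closing with a flat bottom cap and the tapered top and triangulating gives 16 facets — a regular 9-sided pyramid, base circumscribed radius ≈ 11.7 mm, apex at z ≈ 21.6 mm.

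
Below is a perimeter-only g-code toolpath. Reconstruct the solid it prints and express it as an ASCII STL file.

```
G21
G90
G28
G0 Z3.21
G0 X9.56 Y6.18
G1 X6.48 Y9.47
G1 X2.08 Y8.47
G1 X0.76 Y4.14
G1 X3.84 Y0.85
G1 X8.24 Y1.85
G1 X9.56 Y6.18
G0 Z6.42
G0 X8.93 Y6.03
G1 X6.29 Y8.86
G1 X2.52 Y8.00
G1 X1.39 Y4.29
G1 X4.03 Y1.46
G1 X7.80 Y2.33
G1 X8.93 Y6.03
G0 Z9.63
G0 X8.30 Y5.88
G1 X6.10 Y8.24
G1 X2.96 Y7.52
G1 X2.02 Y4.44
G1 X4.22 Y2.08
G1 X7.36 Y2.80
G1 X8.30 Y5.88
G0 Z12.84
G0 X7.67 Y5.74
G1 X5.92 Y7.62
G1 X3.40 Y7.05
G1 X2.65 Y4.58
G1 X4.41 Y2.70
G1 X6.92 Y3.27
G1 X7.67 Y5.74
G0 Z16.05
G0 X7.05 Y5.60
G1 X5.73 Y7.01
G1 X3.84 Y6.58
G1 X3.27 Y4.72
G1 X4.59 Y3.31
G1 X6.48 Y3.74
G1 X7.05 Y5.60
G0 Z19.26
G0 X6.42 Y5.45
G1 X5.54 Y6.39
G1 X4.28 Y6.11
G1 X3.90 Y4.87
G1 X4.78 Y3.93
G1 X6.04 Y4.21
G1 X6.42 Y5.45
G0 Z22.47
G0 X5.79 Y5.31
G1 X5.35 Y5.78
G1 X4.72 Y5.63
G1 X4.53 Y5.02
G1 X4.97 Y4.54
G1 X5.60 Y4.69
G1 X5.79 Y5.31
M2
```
solid part
  facet normal 0.0000 0.0000 -1.0000
    outer loop
      vertex 1.64 8.94 0.00
      vertex 6.67 10.09 0.00
      vertex 10.19 6.32 0.00
    endloop
  endfacet
  facet normal 0.0000 0.0000 -1.0000
    outer loop
      vertex 0.13 4.00 0.00
      vertex 1.64 8.94 0.00
      vertex 10.19 6.32 0.00
    endloop
  endfacet
  facet normal 0.0000 0.0000 -1.0000
    outer loop
      vertex 3.65 0.23 0.00
      vertex 0.13 4.00 0.00
      vertex 10.19 6.32 0.00
    endloop
  endfacet
  facet normal 0.0000 0.0000 -1.0000
    outer loop
      vertex 8.68 1.38 0.00
      vertex 3.65 0.23 0.00
      vertex 10.19 6.32 0.00
    endloop
  endfacet
  facet normal 0.7201 0.6724 0.1714
    outer loop
      vertex 10.19 6.32 0.00
      vertex 6.67 10.09 0.00
      vertex 5.16 5.16 25.68
    endloop
  endfacet
  facet normal -0.2196 0.9604 0.1715
    outer loop
      vertex 6.67 10.09 0.00
      vertex 1.64 8.94 0.00
      vertex 5.16 5.16 25.68
    endloop
  endfacet
  facet normal -0.9421 0.2880 0.1715
    outer loop
      vertex 1.64 8.94 0.00
      vertex 0.13 4.00 0.00
      vertex 5.16 5.16 25.68
    endloop
  endfacet
  facet normal -0.7201 -0.6724 0.1714
    outer loop
      vertex 0.13 4.00 0.00
      vertex 3.65 0.23 0.00
      vertex 5.16 5.16 25.68
    endloop
  endfacet
  facet normal 0.2196 -0.9604 0.1715
    outer loop
      vertex 3.65 0.23 0.00
      vertex 8.68 1.38 0.00
      vertex 5.16 5.16 25.68
    endloop
  endfacet
  facet normal 0.9421 -0.2880 0.1715
    outer loop
      vertex 8.68 1.38 0.00
      vertex 10.19 6.32 0.00
      vertex 5.16 5.16 25.68
    endloop
  endfacet
endsolid part

The G0 Z moves step by Δz≈3.21 mm. The G1 loops shrink linearly with z, so the solid tapers from its base footprint up to z≈25.7. Closing with a flat bottom cap and the tapered top and triangulating gives 10 facets — a regular 6-sided pyramid, base circumscribed radius ≈ 5.16 mm, apex at z ≈ 25.7 mm.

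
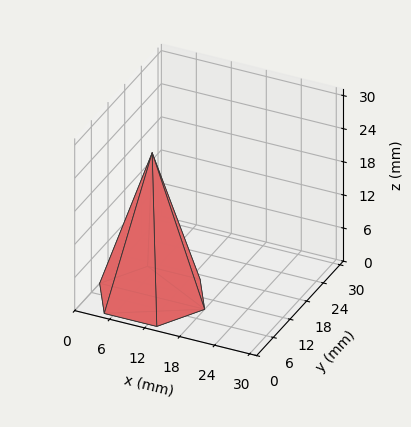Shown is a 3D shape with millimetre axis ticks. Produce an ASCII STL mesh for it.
Reading the render: the shape is a regular 6-sided pyramid, base circumscribed radius ≈ 9 mm, apex at z ≈ 26 mm (dimensions read to the nearest mm from the axis ticks). For the STL, each face is triangulated and given an outward normal.

solid part
  facet normal 0.0000 0.0000 -1.0000
    outer loop
      vertex 4.50 16.79 0.00
      vertex 13.50 16.79 0.00
      vertex 18.00 9.00 0.00
    endloop
  endfacet
  facet normal 0.0000 0.0000 -1.0000
    outer loop
      vertex 0.00 9.00 0.00
      vertex 4.50 16.79 0.00
      vertex 18.00 9.00 0.00
    endloop
  endfacet
  facet normal 0.0000 0.0000 -1.0000
    outer loop
      vertex 4.50 1.21 0.00
      vertex 0.00 9.00 0.00
      vertex 18.00 9.00 0.00
    endloop
  endfacet
  facet normal 0.0000 0.0000 -1.0000
    outer loop
      vertex 13.50 1.21 0.00
      vertex 4.50 1.21 0.00
      vertex 18.00 9.00 0.00
    endloop
  endfacet
  facet normal 0.8294 0.4791 0.2871
    outer loop
      vertex 18.00 9.00 0.00
      vertex 13.50 16.79 0.00
      vertex 9.00 9.00 26.00
    endloop
  endfacet
  facet normal 0.0000 0.9579 0.2870
    outer loop
      vertex 13.50 16.79 0.00
      vertex 4.50 16.79 0.00
      vertex 9.00 9.00 26.00
    endloop
  endfacet
  facet normal -0.8294 0.4791 0.2871
    outer loop
      vertex 4.50 16.79 0.00
      vertex 0.00 9.00 0.00
      vertex 9.00 9.00 26.00
    endloop
  endfacet
  facet normal -0.8294 -0.4791 0.2871
    outer loop
      vertex 0.00 9.00 0.00
      vertex 4.50 1.21 0.00
      vertex 9.00 9.00 26.00
    endloop
  endfacet
  facet normal 0.0000 -0.9579 0.2870
    outer loop
      vertex 4.50 1.21 0.00
      vertex 13.50 1.21 0.00
      vertex 9.00 9.00 26.00
    endloop
  endfacet
  facet normal 0.8294 -0.4791 0.2871
    outer loop
      vertex 13.50 1.21 0.00
      vertex 18.00 9.00 0.00
      vertex 9.00 9.00 26.00
    endloop
  endfacet
endsolid part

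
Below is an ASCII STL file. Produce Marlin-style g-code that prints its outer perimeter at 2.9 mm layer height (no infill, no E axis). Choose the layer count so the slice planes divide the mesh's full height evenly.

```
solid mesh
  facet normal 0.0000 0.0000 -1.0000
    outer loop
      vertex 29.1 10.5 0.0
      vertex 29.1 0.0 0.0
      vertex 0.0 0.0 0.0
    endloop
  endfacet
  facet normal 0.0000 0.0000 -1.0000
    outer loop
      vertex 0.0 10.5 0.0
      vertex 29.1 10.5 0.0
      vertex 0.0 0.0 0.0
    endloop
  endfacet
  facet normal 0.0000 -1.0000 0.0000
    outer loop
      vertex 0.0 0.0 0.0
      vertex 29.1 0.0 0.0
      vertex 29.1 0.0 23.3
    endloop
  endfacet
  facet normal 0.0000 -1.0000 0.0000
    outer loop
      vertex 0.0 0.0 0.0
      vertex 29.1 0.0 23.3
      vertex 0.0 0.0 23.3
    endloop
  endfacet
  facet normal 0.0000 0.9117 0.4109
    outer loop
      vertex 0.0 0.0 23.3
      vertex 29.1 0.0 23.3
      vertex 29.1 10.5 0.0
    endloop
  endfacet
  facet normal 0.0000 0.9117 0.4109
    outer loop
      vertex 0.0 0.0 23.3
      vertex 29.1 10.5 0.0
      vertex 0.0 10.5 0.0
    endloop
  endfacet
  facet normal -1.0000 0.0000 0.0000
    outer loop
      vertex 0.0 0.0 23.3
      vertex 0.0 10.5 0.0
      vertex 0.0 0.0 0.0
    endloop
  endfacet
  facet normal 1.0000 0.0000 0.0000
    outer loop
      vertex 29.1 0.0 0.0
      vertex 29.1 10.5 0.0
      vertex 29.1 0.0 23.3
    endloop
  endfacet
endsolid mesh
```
; perimeter-only toolpath
G21 ; units = mm
G90 ; absolute positioning
G28 ; home
; layer 1
G0 Z2.9
G0 X0.0 Y0.0
G1 X29.1 Y0.0
G1 X29.1 Y9.2
G1 X0.0 Y9.2
G1 X0.0 Y0.0
; layer 2
G0 Z5.8
G0 X0.0 Y0.0
G1 X29.1 Y0.0
G1 X29.1 Y7.9
G1 X0.0 Y7.9
G1 X0.0 Y0.0
; layer 3
G0 Z8.7
G0 X0.0 Y0.0
G1 X29.1 Y0.0
G1 X29.1 Y6.6
G1 X0.0 Y6.6
G1 X0.0 Y0.0
; layer 4
G0 Z11.7
G0 X0.0 Y0.0
G1 X29.1 Y0.0
G1 X29.1 Y5.2
G1 X0.0 Y5.2
G1 X0.0 Y0.0
; layer 5
G0 Z14.6
G0 X0.0 Y0.0
G1 X29.1 Y0.0
G1 X29.1 Y3.9
G1 X0.0 Y3.9
G1 X0.0 Y0.0
; layer 6
G0 Z17.5
G0 X0.0 Y0.0
G1 X29.1 Y0.0
G1 X29.1 Y2.6
G1 X0.0 Y2.6
G1 X0.0 Y0.0
; layer 7
G0 Z20.4
G0 X0.0 Y0.0
G1 X29.1 Y0.0
G1 X29.1 Y1.3
G1 X0.0 Y1.3
G1 X0.0 Y0.0
M2 ; end

The solid is a wedge (ramp): 29.1 × 10.5 mm base, rising to 23.3 mm along the y=0 edge and sloping linearly to z=0 at y=10.5. Slicing at Δz = 2.9 mm — 8 equal slices spanning the solid's height, so layer i sits at z = i·h/8 — gives 7 non-empty perimeters. Each is a 4-segment closed polygon; G0 lifts to the layer z and rapids to the start vertex, then G1 traces the edges. The cross-section shrinks linearly with z (the slice at the apex is degenerate and omitted).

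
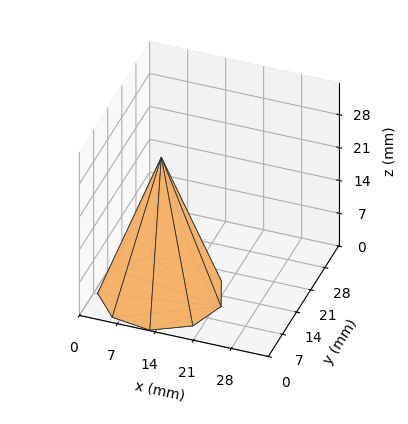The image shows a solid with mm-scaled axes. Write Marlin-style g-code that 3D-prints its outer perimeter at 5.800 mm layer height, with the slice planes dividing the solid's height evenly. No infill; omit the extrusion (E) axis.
Reading the render: the shape is a regular 9-sided pyramid, base circumscribed radius ≈ 11 mm, apex at z ≈ 29 mm (dimensions read to the nearest mm from the axis ticks). For the g-code, the solid's height is divided into equal slices at the stated Δz and each level perimeter traced with G1 moves after a G0 lift.

; perimeter-only toolpath
G21 ; units = mm
G90 ; absolute positioning
G28 ; home
; layer 1
G0 Z5.800
G0 X19.800 Y11.000
G1 X17.741 Y16.657
G1 X12.528 Y19.666
G1 X6.600 Y18.621
G1 X2.730 Y14.010
G1 X2.730 Y7.990
G1 X6.600 Y3.379
G1 X12.528 Y2.334
G1 X17.741 Y5.343
G1 X19.800 Y11.000
; layer 2
G0 Z11.600
G0 X17.600 Y11.000
G1 X16.056 Y15.243
G1 X12.146 Y17.500
G1 X7.700 Y16.716
G1 X4.798 Y13.257
G1 X4.798 Y8.743
G1 X7.700 Y5.284
G1 X12.146 Y4.500
G1 X16.056 Y6.757
G1 X17.600 Y11.000
; layer 3
G0 Z17.400
G0 X15.400 Y11.000
G1 X14.370 Y13.828
G1 X11.764 Y15.333
G1 X8.800 Y14.810
G1 X6.865 Y12.505
G1 X6.865 Y9.495
G1 X8.800 Y7.190
G1 X11.764 Y6.667
G1 X14.370 Y8.172
G1 X15.400 Y11.000
; layer 4
G0 Z23.200
G0 X13.200 Y11.000
G1 X12.685 Y12.414
G1 X11.382 Y13.167
G1 X9.900 Y12.905
G1 X8.933 Y11.752
G1 X8.933 Y10.248
G1 X9.900 Y9.095
G1 X11.382 Y8.833
G1 X12.685 Y9.586
G1 X13.200 Y11.000
M2 ; end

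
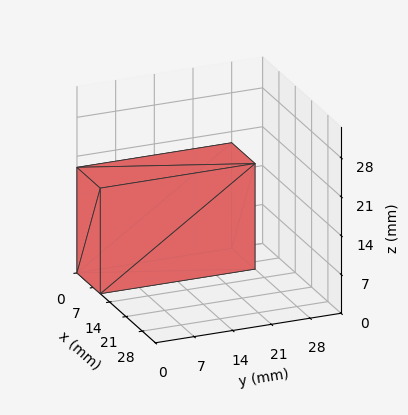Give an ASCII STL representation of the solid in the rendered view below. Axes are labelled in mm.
Reading the render: the shape is a rectangular box, roughly 10 × 28 mm footprint and 19 mm tall (dimensions read to the nearest mm from the axis ticks). For the STL, each face is triangulated and given an outward normal.

solid part
  facet normal 0.0000 0.0000 -1.0000
    outer loop
      vertex 10.00 28.00 0.00
      vertex 10.00 0.00 0.00
      vertex 0.00 0.00 0.00
    endloop
  endfacet
  facet normal 0.0000 0.0000 -1.0000
    outer loop
      vertex 0.00 28.00 0.00
      vertex 10.00 28.00 0.00
      vertex 0.00 0.00 0.00
    endloop
  endfacet
  facet normal 0.0000 0.0000 1.0000
    outer loop
      vertex 0.00 0.00 19.00
      vertex 10.00 0.00 19.00
      vertex 10.00 28.00 19.00
    endloop
  endfacet
  facet normal 0.0000 0.0000 1.0000
    outer loop
      vertex 0.00 0.00 19.00
      vertex 10.00 28.00 19.00
      vertex 0.00 28.00 19.00
    endloop
  endfacet
  facet normal 0.0000 -1.0000 0.0000
    outer loop
      vertex 0.00 0.00 0.00
      vertex 10.00 0.00 0.00
      vertex 10.00 0.00 19.00
    endloop
  endfacet
  facet normal 0.0000 -1.0000 0.0000
    outer loop
      vertex 0.00 0.00 0.00
      vertex 10.00 0.00 19.00
      vertex 0.00 0.00 19.00
    endloop
  endfacet
  facet normal 0.0000 1.0000 0.0000
    outer loop
      vertex 10.00 28.00 19.00
      vertex 10.00 28.00 0.00
      vertex 0.00 28.00 0.00
    endloop
  endfacet
  facet normal 0.0000 1.0000 0.0000
    outer loop
      vertex 0.00 28.00 19.00
      vertex 10.00 28.00 19.00
      vertex 0.00 28.00 0.00
    endloop
  endfacet
  facet normal -1.0000 0.0000 0.0000
    outer loop
      vertex 0.00 28.00 19.00
      vertex 0.00 28.00 0.00
      vertex 0.00 0.00 0.00
    endloop
  endfacet
  facet normal -1.0000 0.0000 0.0000
    outer loop
      vertex 0.00 0.00 19.00
      vertex 0.00 28.00 19.00
      vertex 0.00 0.00 0.00
    endloop
  endfacet
  facet normal 1.0000 0.0000 0.0000
    outer loop
      vertex 10.00 0.00 0.00
      vertex 10.00 28.00 0.00
      vertex 10.00 28.00 19.00
    endloop
  endfacet
  facet normal 1.0000 0.0000 0.0000
    outer loop
      vertex 10.00 0.00 0.00
      vertex 10.00 28.00 19.00
      vertex 10.00 0.00 19.00
    endloop
  endfacet
endsolid part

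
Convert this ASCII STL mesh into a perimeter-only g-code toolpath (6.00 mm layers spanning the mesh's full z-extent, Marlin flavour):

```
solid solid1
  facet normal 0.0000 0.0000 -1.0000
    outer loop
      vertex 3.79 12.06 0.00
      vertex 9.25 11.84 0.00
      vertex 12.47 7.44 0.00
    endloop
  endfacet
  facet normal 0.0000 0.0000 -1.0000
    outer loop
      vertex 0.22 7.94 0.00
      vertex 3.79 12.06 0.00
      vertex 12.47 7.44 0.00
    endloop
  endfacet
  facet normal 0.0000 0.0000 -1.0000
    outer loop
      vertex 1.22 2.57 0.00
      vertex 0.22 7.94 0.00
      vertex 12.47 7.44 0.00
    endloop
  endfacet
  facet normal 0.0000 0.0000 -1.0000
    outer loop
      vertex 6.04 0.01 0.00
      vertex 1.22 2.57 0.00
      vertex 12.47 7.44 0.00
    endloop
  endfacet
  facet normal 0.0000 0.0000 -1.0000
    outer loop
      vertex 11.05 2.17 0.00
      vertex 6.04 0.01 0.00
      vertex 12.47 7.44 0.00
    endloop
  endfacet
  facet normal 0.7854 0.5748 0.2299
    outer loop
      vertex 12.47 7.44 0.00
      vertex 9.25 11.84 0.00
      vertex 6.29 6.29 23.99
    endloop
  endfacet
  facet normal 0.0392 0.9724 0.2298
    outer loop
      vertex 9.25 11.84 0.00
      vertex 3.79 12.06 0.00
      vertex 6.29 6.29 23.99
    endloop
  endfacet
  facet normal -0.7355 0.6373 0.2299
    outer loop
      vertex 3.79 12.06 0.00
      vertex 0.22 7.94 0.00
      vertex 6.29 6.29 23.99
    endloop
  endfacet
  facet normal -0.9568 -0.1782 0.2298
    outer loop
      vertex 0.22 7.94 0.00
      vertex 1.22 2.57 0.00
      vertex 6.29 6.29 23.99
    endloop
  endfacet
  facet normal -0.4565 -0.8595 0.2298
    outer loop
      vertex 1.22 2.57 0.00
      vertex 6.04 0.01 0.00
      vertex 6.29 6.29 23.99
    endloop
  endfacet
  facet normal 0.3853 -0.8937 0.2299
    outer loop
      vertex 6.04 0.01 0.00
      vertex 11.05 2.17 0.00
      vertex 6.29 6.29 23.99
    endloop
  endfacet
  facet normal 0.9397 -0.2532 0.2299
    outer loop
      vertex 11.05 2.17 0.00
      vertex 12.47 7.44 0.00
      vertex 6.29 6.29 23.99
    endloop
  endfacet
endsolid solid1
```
; perimeter-only toolpath
G21 ; units = mm
G90 ; absolute positioning
G28 ; home
; layer 1
G0 Z6.00
G0 X10.93 Y7.15
G1 X8.51 Y10.45
G1 X4.42 Y10.62
G1 X1.74 Y7.53
G1 X2.49 Y3.50
G1 X6.10 Y1.58
G1 X9.86 Y3.20
G1 X10.93 Y7.15
; layer 2
G0 Z11.99
G0 X9.38 Y6.87
G1 X7.77 Y9.06
G1 X5.04 Y9.18
G1 X3.25 Y7.12
G1 X3.75 Y4.43
G1 X6.17 Y3.15
G1 X8.67 Y4.23
G1 X9.38 Y6.87
; layer 3
G0 Z17.99
G0 X7.84 Y6.58
G1 X7.03 Y7.68
G1 X5.67 Y7.73
G1 X4.77 Y6.70
G1 X5.02 Y5.36
G1 X6.23 Y4.72
G1 X7.48 Y5.26
G1 X7.84 Y6.58
M2 ; end

The solid is a regular 7-sided pyramid, base circumscribed radius ≈ 6.29 mm, apex at z ≈ 24 mm. Slicing at Δz = 6.00 mm — 4 equal slices spanning the solid's height, so layer i sits at z = i·h/4 — gives 3 non-empty perimeters. Each is a 7-segment closed polygon; G0 lifts to the layer z and rapids to the start vertex, then G1 traces the edges. The cross-section shrinks linearly with z (the slice at the apex is degenerate and omitted).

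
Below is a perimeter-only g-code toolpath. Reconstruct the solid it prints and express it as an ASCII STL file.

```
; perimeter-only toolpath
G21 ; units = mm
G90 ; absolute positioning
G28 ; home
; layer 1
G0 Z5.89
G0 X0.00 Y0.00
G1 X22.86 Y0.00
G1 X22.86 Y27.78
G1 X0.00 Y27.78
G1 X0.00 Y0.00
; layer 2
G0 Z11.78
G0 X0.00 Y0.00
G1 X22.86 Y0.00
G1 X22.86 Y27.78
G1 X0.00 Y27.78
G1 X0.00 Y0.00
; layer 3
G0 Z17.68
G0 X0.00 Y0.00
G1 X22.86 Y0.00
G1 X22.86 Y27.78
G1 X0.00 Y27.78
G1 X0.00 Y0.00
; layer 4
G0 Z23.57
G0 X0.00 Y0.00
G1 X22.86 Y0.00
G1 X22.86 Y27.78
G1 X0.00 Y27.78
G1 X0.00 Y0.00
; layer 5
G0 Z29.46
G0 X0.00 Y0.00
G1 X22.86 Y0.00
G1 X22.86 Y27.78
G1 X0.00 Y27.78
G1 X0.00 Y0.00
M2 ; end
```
solid part
  facet normal 0.0000 0.0000 -1.0000
    outer loop
      vertex 22.86 27.78 0.00
      vertex 22.86 0.00 0.00
      vertex 0.00 0.00 0.00
    endloop
  endfacet
  facet normal 0.0000 0.0000 -1.0000
    outer loop
      vertex 0.00 27.78 0.00
      vertex 22.86 27.78 0.00
      vertex 0.00 0.00 0.00
    endloop
  endfacet
  facet normal 0.0000 0.0000 1.0000
    outer loop
      vertex 0.00 0.00 29.46
      vertex 22.86 0.00 29.46
      vertex 22.86 27.78 29.46
    endloop
  endfacet
  facet normal 0.0000 0.0000 1.0000
    outer loop
      vertex 0.00 0.00 29.46
      vertex 22.86 27.78 29.46
      vertex 0.00 27.78 29.46
    endloop
  endfacet
  facet normal 0.0000 -1.0000 0.0000
    outer loop
      vertex 0.00 0.00 0.00
      vertex 22.86 0.00 0.00
      vertex 22.86 0.00 29.46
    endloop
  endfacet
  facet normal 0.0000 -1.0000 0.0000
    outer loop
      vertex 0.00 0.00 0.00
      vertex 22.86 0.00 29.46
      vertex 0.00 0.00 29.46
    endloop
  endfacet
  facet normal 0.0000 1.0000 0.0000
    outer loop
      vertex 22.86 27.78 29.46
      vertex 22.86 27.78 0.00
      vertex 0.00 27.78 0.00
    endloop
  endfacet
  facet normal 0.0000 1.0000 0.0000
    outer loop
      vertex 0.00 27.78 29.46
      vertex 22.86 27.78 29.46
      vertex 0.00 27.78 0.00
    endloop
  endfacet
  facet normal -1.0000 0.0000 0.0000
    outer loop
      vertex 0.00 27.78 29.46
      vertex 0.00 27.78 0.00
      vertex 0.00 0.00 0.00
    endloop
  endfacet
  facet normal -1.0000 0.0000 0.0000
    outer loop
      vertex 0.00 0.00 29.46
      vertex 0.00 27.78 29.46
      vertex 0.00 0.00 0.00
    endloop
  endfacet
  facet normal 1.0000 0.0000 0.0000
    outer loop
      vertex 22.86 0.00 0.00
      vertex 22.86 27.78 0.00
      vertex 22.86 27.78 29.46
    endloop
  endfacet
  facet normal 1.0000 0.0000 0.0000
    outer loop
      vertex 22.86 0.00 0.00
      vertex 22.86 27.78 29.46
      vertex 22.86 0.00 29.46
    endloop
  endfacet
endsolid part

The G0 Z moves step by Δz≈5.89 mm. Every layer's G1 loop is the same polygon, so the solid is a straight extrusion of it from z=0 to z≈29.5. Closing with flat bottom and top caps and triangulating gives 12 facets — a rectangular box, roughly 22.9 × 27.8 mm footprint and 29.5 mm tall.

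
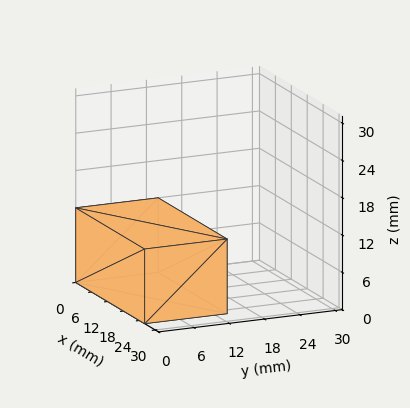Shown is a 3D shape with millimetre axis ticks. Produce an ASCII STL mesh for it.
Reading the render: the shape is a rectangular box, roughly 26 × 14 mm footprint and 12 mm tall (dimensions read to the nearest mm from the axis ticks). For the STL, each face is triangulated and given an outward normal.

solid part
  facet normal 0.0000 0.0000 -1.0000
    outer loop
      vertex 26.000 14.000 0.000
      vertex 26.000 0.000 0.000
      vertex 0.000 0.000 0.000
    endloop
  endfacet
  facet normal 0.0000 0.0000 -1.0000
    outer loop
      vertex 0.000 14.000 0.000
      vertex 26.000 14.000 0.000
      vertex 0.000 0.000 0.000
    endloop
  endfacet
  facet normal 0.0000 0.0000 1.0000
    outer loop
      vertex 0.000 0.000 12.000
      vertex 26.000 0.000 12.000
      vertex 26.000 14.000 12.000
    endloop
  endfacet
  facet normal 0.0000 0.0000 1.0000
    outer loop
      vertex 0.000 0.000 12.000
      vertex 26.000 14.000 12.000
      vertex 0.000 14.000 12.000
    endloop
  endfacet
  facet normal 0.0000 -1.0000 0.0000
    outer loop
      vertex 0.000 0.000 0.000
      vertex 26.000 0.000 0.000
      vertex 26.000 0.000 12.000
    endloop
  endfacet
  facet normal 0.0000 -1.0000 0.0000
    outer loop
      vertex 0.000 0.000 0.000
      vertex 26.000 0.000 12.000
      vertex 0.000 0.000 12.000
    endloop
  endfacet
  facet normal 0.0000 1.0000 0.0000
    outer loop
      vertex 26.000 14.000 12.000
      vertex 26.000 14.000 0.000
      vertex 0.000 14.000 0.000
    endloop
  endfacet
  facet normal 0.0000 1.0000 0.0000
    outer loop
      vertex 0.000 14.000 12.000
      vertex 26.000 14.000 12.000
      vertex 0.000 14.000 0.000
    endloop
  endfacet
  facet normal -1.0000 0.0000 0.0000
    outer loop
      vertex 0.000 14.000 12.000
      vertex 0.000 14.000 0.000
      vertex 0.000 0.000 0.000
    endloop
  endfacet
  facet normal -1.0000 0.0000 0.0000
    outer loop
      vertex 0.000 0.000 12.000
      vertex 0.000 14.000 12.000
      vertex 0.000 0.000 0.000
    endloop
  endfacet
  facet normal 1.0000 0.0000 0.0000
    outer loop
      vertex 26.000 0.000 0.000
      vertex 26.000 14.000 0.000
      vertex 26.000 14.000 12.000
    endloop
  endfacet
  facet normal 1.0000 0.0000 0.0000
    outer loop
      vertex 26.000 0.000 0.000
      vertex 26.000 14.000 12.000
      vertex 26.000 0.000 12.000
    endloop
  endfacet
endsolid part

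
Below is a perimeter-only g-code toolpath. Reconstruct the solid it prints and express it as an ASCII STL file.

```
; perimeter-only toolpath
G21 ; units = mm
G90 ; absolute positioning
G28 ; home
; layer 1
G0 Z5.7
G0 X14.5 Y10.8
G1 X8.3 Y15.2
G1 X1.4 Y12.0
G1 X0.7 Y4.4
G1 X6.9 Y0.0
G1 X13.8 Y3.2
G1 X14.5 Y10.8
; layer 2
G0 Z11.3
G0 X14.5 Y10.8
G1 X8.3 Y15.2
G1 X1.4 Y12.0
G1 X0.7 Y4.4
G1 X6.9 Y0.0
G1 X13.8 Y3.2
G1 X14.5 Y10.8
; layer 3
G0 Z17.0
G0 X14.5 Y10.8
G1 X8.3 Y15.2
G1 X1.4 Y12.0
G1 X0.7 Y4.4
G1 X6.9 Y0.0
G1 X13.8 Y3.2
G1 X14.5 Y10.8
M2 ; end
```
solid part
  facet normal 0.0000 0.0000 -1.0000
    outer loop
      vertex 1.4 12.0 0.0
      vertex 8.3 15.2 0.0
      vertex 14.5 10.8 0.0
    endloop
  endfacet
  facet normal 0.0000 0.0000 -1.0000
    outer loop
      vertex 0.7 4.4 0.0
      vertex 1.4 12.0 0.0
      vertex 14.5 10.8 0.0
    endloop
  endfacet
  facet normal 0.0000 0.0000 -1.0000
    outer loop
      vertex 6.9 0.0 0.0
      vertex 0.7 4.4 0.0
      vertex 14.5 10.8 0.0
    endloop
  endfacet
  facet normal 0.0000 0.0000 -1.0000
    outer loop
      vertex 13.8 3.2 0.0
      vertex 6.9 0.0 0.0
      vertex 14.5 10.8 0.0
    endloop
  endfacet
  facet normal 0.0000 0.0000 1.0000
    outer loop
      vertex 14.5 10.8 17.0
      vertex 8.3 15.2 17.0
      vertex 1.4 12.0 17.0
    endloop
  endfacet
  facet normal 0.0000 0.0000 1.0000
    outer loop
      vertex 14.5 10.8 17.0
      vertex 1.4 12.0 17.0
      vertex 0.7 4.4 17.0
    endloop
  endfacet
  facet normal 0.0000 0.0000 1.0000
    outer loop
      vertex 14.5 10.8 17.0
      vertex 0.7 4.4 17.0
      vertex 6.9 0.0 17.0
    endloop
  endfacet
  facet normal 0.0000 0.0000 1.0000
    outer loop
      vertex 14.5 10.8 17.0
      vertex 6.9 0.0 17.0
      vertex 13.8 3.2 17.0
    endloop
  endfacet
  facet normal 0.5787 0.8155 0.0000
    outer loop
      vertex 14.5 10.8 0.0
      vertex 8.3 15.2 0.0
      vertex 8.3 15.2 17.0
    endloop
  endfacet
  facet normal 0.5787 0.8155 0.0000
    outer loop
      vertex 14.5 10.8 0.0
      vertex 8.3 15.2 17.0
      vertex 14.5 10.8 17.0
    endloop
  endfacet
  facet normal -0.4207 0.9072 0.0000
    outer loop
      vertex 8.3 15.2 0.0
      vertex 1.4 12.0 0.0
      vertex 1.4 12.0 17.0
    endloop
  endfacet
  facet normal -0.4207 0.9072 0.0000
    outer loop
      vertex 8.3 15.2 0.0
      vertex 1.4 12.0 17.0
      vertex 8.3 15.2 17.0
    endloop
  endfacet
  facet normal -0.9958 0.0917 0.0000
    outer loop
      vertex 1.4 12.0 0.0
      vertex 0.7 4.4 0.0
      vertex 0.7 4.4 17.0
    endloop
  endfacet
  facet normal -0.9958 0.0917 0.0000
    outer loop
      vertex 1.4 12.0 0.0
      vertex 0.7 4.4 17.0
      vertex 1.4 12.0 17.0
    endloop
  endfacet
  facet normal -0.5787 -0.8155 0.0000
    outer loop
      vertex 0.7 4.4 0.0
      vertex 6.9 0.0 0.0
      vertex 6.9 0.0 17.0
    endloop
  endfacet
  facet normal -0.5787 -0.8155 0.0000
    outer loop
      vertex 0.7 4.4 0.0
      vertex 6.9 0.0 17.0
      vertex 0.7 4.4 17.0
    endloop
  endfacet
  facet normal 0.4207 -0.9072 0.0000
    outer loop
      vertex 6.9 0.0 0.0
      vertex 13.8 3.2 0.0
      vertex 13.8 3.2 17.0
    endloop
  endfacet
  facet normal 0.4207 -0.9072 0.0000
    outer loop
      vertex 6.9 0.0 0.0
      vertex 13.8 3.2 17.0
      vertex 6.9 0.0 17.0
    endloop
  endfacet
  facet normal 0.9958 -0.0917 0.0000
    outer loop
      vertex 13.8 3.2 0.0
      vertex 14.5 10.8 0.0
      vertex 14.5 10.8 17.0
    endloop
  endfacet
  facet normal 0.9958 -0.0917 0.0000
    outer loop
      vertex 13.8 3.2 0.0
      vertex 14.5 10.8 17.0
      vertex 13.8 3.2 17.0
    endloop
  endfacet
endsolid part

The G0 Z moves step by Δz≈5.7 mm. Every layer's G1 loop is the same polygon, so the solid is a straight extrusion of it from z=0 to z≈17. Closing with flat bottom and top caps and triangulating gives 20 facets — a regular 6-sided prism (a cylinder approximated with 6 flat sides), circumscribed radius ≈ 7.6 mm, height ≈ 17 mm.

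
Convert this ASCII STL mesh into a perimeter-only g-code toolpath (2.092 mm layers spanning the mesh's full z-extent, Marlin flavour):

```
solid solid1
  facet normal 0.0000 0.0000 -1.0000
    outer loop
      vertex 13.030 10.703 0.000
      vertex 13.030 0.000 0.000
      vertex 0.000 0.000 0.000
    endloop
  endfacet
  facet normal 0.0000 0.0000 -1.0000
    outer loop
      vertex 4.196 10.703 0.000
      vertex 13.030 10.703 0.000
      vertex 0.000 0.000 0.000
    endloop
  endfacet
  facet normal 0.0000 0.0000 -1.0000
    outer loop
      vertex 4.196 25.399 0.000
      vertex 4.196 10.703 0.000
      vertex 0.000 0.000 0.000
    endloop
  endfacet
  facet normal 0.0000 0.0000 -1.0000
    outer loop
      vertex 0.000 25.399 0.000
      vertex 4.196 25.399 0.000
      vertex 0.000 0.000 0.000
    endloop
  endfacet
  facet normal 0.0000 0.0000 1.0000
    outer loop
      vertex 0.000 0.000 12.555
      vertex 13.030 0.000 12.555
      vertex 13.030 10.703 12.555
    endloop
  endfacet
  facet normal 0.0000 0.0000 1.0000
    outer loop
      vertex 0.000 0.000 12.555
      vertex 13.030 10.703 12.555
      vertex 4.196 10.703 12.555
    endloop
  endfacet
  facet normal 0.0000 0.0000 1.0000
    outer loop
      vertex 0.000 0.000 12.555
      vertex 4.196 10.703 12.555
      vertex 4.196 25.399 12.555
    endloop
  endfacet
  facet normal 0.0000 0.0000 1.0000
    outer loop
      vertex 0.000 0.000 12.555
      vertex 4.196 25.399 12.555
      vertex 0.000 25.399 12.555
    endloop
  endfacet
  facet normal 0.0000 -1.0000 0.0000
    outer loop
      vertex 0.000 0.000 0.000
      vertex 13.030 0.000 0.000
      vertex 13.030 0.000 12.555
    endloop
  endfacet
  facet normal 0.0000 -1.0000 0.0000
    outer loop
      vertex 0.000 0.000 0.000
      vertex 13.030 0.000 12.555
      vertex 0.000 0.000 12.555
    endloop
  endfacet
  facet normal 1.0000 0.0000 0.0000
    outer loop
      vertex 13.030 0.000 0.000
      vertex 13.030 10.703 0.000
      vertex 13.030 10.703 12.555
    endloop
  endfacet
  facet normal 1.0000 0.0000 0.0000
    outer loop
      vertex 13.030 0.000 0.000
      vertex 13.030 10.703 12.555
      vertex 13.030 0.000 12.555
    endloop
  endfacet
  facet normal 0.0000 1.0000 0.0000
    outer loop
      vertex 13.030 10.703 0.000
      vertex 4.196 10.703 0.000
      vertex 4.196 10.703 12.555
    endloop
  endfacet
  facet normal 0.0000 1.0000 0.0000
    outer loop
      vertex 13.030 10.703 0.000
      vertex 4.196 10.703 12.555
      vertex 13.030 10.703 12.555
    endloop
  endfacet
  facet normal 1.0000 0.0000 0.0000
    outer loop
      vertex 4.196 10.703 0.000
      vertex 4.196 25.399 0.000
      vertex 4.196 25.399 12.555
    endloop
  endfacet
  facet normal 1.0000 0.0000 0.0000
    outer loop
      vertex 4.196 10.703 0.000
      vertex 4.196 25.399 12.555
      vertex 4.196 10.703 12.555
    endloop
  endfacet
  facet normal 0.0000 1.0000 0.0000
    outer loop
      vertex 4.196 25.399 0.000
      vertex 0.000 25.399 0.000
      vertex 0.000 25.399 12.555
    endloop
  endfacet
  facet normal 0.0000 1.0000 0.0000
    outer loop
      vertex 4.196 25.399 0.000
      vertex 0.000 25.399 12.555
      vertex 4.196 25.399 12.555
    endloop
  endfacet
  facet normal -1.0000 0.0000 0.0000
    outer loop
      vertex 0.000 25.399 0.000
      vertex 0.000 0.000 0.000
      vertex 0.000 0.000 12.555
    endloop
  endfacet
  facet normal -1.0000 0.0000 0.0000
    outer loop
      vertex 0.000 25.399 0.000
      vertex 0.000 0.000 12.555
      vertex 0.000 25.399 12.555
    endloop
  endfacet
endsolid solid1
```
; perimeter-only toolpath
G21 ; units = mm
G90 ; absolute positioning
G28 ; home
; layer 1
G0 Z2.092
G0 X0.000 Y0.000
G1 X13.030 Y0.000
G1 X13.030 Y10.703
G1 X4.196 Y10.703
G1 X4.196 Y25.399
G1 X0.000 Y25.399
G1 X0.000 Y0.000
; layer 2
G0 Z4.185
G0 X0.000 Y0.000
G1 X13.030 Y0.000
G1 X13.030 Y10.703
G1 X4.196 Y10.703
G1 X4.196 Y25.399
G1 X0.000 Y25.399
G1 X0.000 Y0.000
; layer 3
G0 Z6.277
G0 X0.000 Y0.000
G1 X13.030 Y0.000
G1 X13.030 Y10.703
G1 X4.196 Y10.703
G1 X4.196 Y25.399
G1 X0.000 Y25.399
G1 X0.000 Y0.000
; layer 4
G0 Z8.370
G0 X0.000 Y0.000
G1 X13.030 Y0.000
G1 X13.030 Y10.703
G1 X4.196 Y10.703
G1 X4.196 Y25.399
G1 X0.000 Y25.399
G1 X0.000 Y0.000
; layer 5
G0 Z10.462
G0 X0.000 Y0.000
G1 X13.030 Y0.000
G1 X13.030 Y10.703
G1 X4.196 Y10.703
G1 X4.196 Y25.399
G1 X0.000 Y25.399
G1 X0.000 Y0.000
; layer 6
G0 Z12.555
G0 X0.000 Y0.000
G1 X13.030 Y0.000
G1 X13.030 Y10.703
G1 X4.196 Y10.703
G1 X4.196 Y25.399
G1 X0.000 Y25.399
G1 X0.000 Y0.000
M2 ; end

The solid is an L-shaped prism: outer 13 × 25.4 mm, arm thicknesses ≈ 10.7 mm (horizontal) and 4.2 mm (vertical), extruded 12.6 mm in z. Slicing at Δz = 2.092 mm — 6 equal slices spanning the solid's height, so layer i sits at z = i·h/6 — gives 6 non-empty perimeters. Each is a 6-segment closed polygon; G0 lifts to the layer z and rapids to the start vertex, then G1 traces the edges.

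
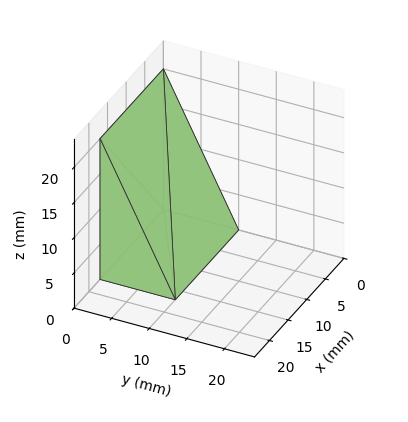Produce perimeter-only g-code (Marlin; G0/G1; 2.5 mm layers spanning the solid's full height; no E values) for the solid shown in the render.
Reading the render: the shape is a wedge (ramp): 17 × 10 mm base, rising to 20 mm along the y=0 edge and sloping linearly to z=0 at y=10 (dimensions read to the nearest mm from the axis ticks). For the g-code, the solid's height is divided into equal slices at the stated Δz and each level perimeter traced with G1 moves after a G0 lift.

; perimeter-only toolpath
G21 ; units = mm
G90 ; absolute positioning
G28 ; home
; layer 1
G0 Z2.5
G0 X0.0 Y0.0
G1 X17.0 Y0.0
G1 X17.0 Y8.8
G1 X0.0 Y8.8
G1 X0.0 Y0.0
; layer 2
G0 Z5.0
G0 X0.0 Y0.0
G1 X17.0 Y0.0
G1 X17.0 Y7.5
G1 X0.0 Y7.5
G1 X0.0 Y0.0
; layer 3
G0 Z7.5
G0 X0.0 Y0.0
G1 X17.0 Y0.0
G1 X17.0 Y6.2
G1 X0.0 Y6.2
G1 X0.0 Y0.0
; layer 4
G0 Z10.0
G0 X0.0 Y0.0
G1 X17.0 Y0.0
G1 X17.0 Y5.0
G1 X0.0 Y5.0
G1 X0.0 Y0.0
; layer 5
G0 Z12.5
G0 X0.0 Y0.0
G1 X17.0 Y0.0
G1 X17.0 Y3.8
G1 X0.0 Y3.8
G1 X0.0 Y0.0
; layer 6
G0 Z15.0
G0 X0.0 Y0.0
G1 X17.0 Y0.0
G1 X17.0 Y2.5
G1 X0.0 Y2.5
G1 X0.0 Y0.0
; layer 7
G0 Z17.5
G0 X0.0 Y0.0
G1 X17.0 Y0.0
G1 X17.0 Y1.2
G1 X0.0 Y1.2
G1 X0.0 Y0.0
M2 ; end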